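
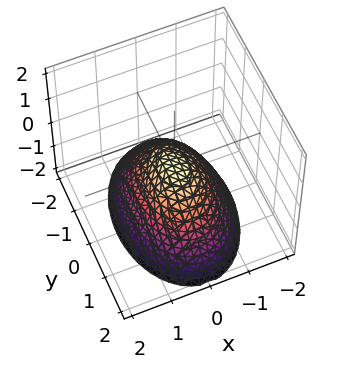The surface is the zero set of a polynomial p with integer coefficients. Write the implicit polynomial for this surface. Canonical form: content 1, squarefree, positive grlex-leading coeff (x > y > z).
2*x^2 + y^2 + 2*z

deg p = 2.
Symmetries: it's symmetric under y → −y, forcing even powers of y; it's symmetric under x → −x, forcing even powers of x.
Checking where it meets the axes: one z-axis crossing is at z = 0; it meets the x-axis at x = 0 (among the integer gridlines); one y-axis crossing is at y = 0.
Assembling these constraints gives the stated polynomial.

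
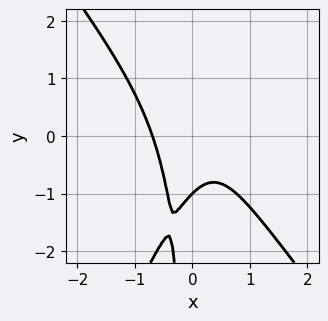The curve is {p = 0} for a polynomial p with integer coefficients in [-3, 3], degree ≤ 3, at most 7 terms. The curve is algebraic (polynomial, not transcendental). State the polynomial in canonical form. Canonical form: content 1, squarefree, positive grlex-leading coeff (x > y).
1. Degree: a generic line meets the curve in up to 3 points, so deg p = 3.
2. From the visible intercepts: it meets the y-axis at y = -1 (among the integer gridlines).
3. Solving for integer coefficients yields p as stated.

3*x^3 + x^2*y - x*y^2 + y + 1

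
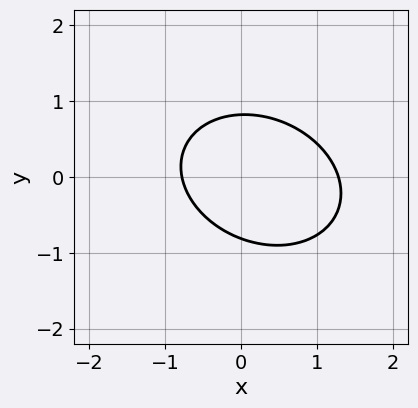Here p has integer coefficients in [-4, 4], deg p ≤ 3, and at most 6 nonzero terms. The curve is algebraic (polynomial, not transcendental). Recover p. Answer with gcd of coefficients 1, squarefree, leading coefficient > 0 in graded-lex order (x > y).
The degree is 2 — the shape is more complex than any degree-1 curve.
Putting this together gives p.

2*x^2 + x*y + 3*y^2 - x - 2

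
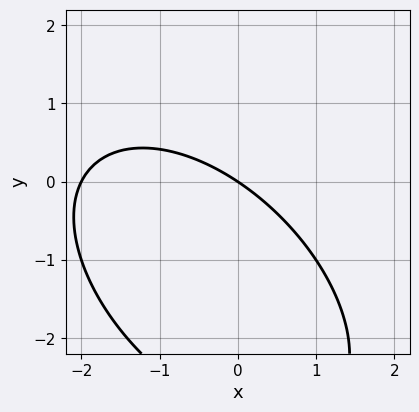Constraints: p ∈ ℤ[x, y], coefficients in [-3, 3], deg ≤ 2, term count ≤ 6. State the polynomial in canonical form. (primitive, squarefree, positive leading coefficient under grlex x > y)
x^2 + x*y + y^2 + 2*x + 3*y

(a) deg p = 2. A generic line meets the curve in up to 2 points.
(b) From the axis intercepts and sections: it crosses the y-axis at the gridline y = 0; among the integer gridlines, it crosses the x-axis at x ∈ {-2, 0}.
(c) These observations pin down the coefficients.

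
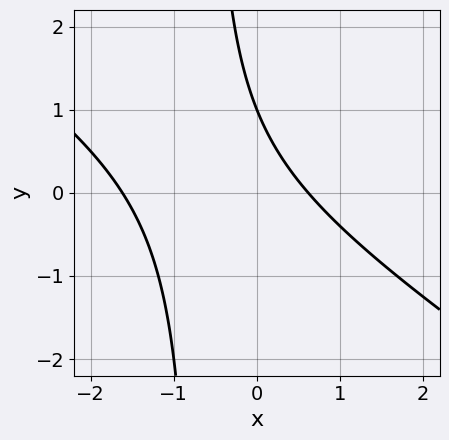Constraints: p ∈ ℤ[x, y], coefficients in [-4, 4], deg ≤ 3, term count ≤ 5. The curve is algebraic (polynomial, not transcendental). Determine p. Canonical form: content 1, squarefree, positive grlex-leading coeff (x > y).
2*x^2 + 3*x*y + 2*x + 2*y - 2

1. deg p = 2. No degree-1 curve has this shape.
2. From the axis intercepts and sections: it meets the y-axis at y = 1 (among the integer gridlines).
3. Fitting integer coefficients to these (and the overall shape) gives p.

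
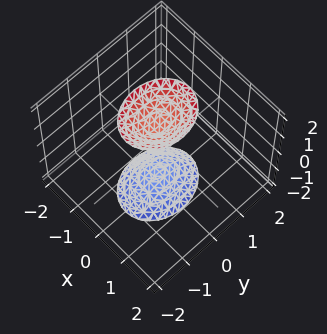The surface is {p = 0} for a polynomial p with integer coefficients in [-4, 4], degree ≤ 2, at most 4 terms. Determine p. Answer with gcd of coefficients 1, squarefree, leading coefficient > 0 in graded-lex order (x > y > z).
1. I count 2 distinct pieces. Treating them together as one polynomial.
2. The degree is 2 — two separate bowl-shaped sheets opening away from each other; a quadric.
3. Symmetries: it's symmetric under y → −y, forcing even powers of y; the z ↦ −z reflection is a symmetry, so z appears only in even powers; mirror symmetry x ↦ −x ⇒ only even powers of x.
4. Reading off the gridlines: no y-intercept at any integer in the box; no x-intercept at any integer in the box.
5. Fitting integer coefficients to these (and the overall shape) gives p.

3*x^2 + 2*y^2 - z^2 + 2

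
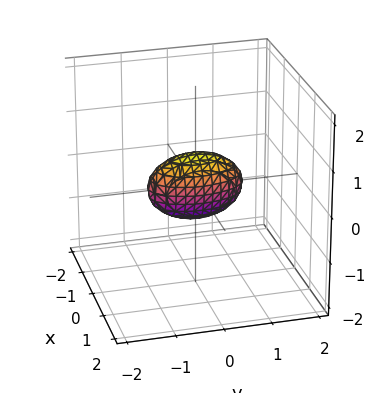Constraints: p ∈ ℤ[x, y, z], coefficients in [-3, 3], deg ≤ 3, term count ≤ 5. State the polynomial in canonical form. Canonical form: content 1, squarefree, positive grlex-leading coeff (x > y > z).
3*x^2 + y^2 + 2*z^2 - 1

(a) The degree is 2 — bounded and convex; a quadric.
(b) Symmetries: the y ↦ −y reflection is a symmetry, so y appears only in even powers; it's symmetric under z → −z, forcing even powers of z; mirror symmetry x ↦ −x ⇒ only even powers of x.
(c) Observable constraints: the y-axis gridline crossings are at y ∈ {-1, 1}.
(d) Fitting integer coefficients to these (and the overall shape) gives p.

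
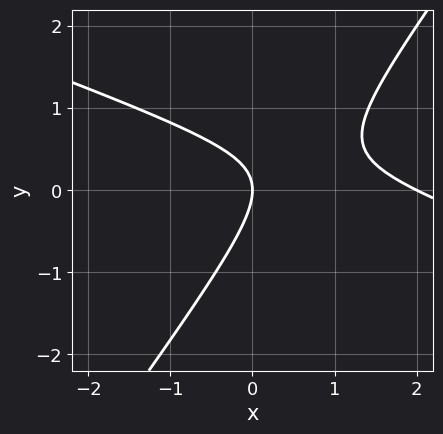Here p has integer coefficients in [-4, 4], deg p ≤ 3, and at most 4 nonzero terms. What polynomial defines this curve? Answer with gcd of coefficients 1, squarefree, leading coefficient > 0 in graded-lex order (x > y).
x^2 + 2*x*y - 2*y^2 - 2*x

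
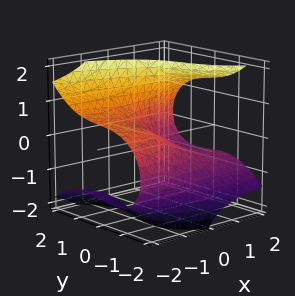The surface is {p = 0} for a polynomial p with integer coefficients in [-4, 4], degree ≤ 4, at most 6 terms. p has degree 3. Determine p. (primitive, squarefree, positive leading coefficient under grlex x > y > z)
(a) deg p = 3. No degree-2 surface has this shape.
(b) Against the integer gridlines: it meets the y-axis at y = 0 (among the integer gridlines); it meets the x-axis at x = 0 (among the integer gridlines).
(c) Solving for integer coefficients yields p as stated.

2*x*z^2 + y^3 + y*z - 2*x - 3*z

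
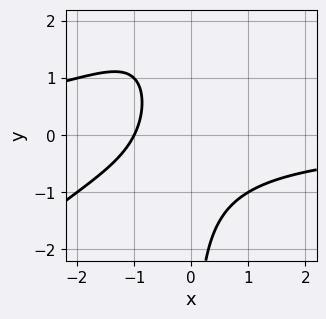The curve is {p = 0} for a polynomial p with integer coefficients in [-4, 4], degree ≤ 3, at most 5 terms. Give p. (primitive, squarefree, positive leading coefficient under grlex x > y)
First, deg p = 3. A generic line meets the curve in up to 3 points.
Then, against the integer gridlines: it meets the x-axis at x = -1 (among the integer gridlines); it misses every integer gridline on the y-axis.
Finally, together with the visible shape, these determine p as stated.

x^2*y - x*y^2 + 2*x*y + 2*x + 2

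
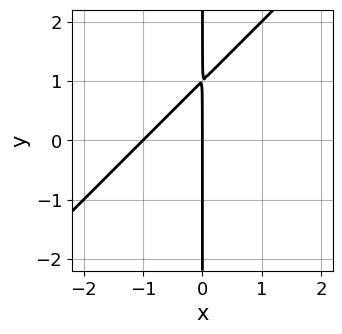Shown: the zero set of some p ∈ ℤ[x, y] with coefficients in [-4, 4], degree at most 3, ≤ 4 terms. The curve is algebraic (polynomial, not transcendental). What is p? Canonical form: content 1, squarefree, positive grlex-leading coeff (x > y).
First, degree: no degree-1 curve has this shape, so deg p = 2.
Next, observable constraints: the x-axis gridline crossings are at x ∈ {-1, 0}; the visible y-axis segment lies entirely on the curve.
Finally, solving for integer coefficients yields p as stated.

x^2 - x*y + x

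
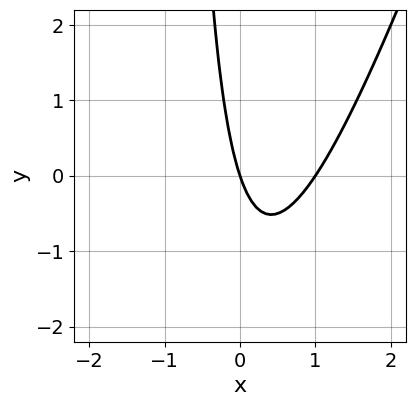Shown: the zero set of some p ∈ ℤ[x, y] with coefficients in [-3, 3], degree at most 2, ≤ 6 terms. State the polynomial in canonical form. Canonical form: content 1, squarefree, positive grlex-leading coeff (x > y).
First, deg p = 2. No degree-1 curve has this shape.
Then, reading off the gridlines: it crosses the y-axis at the gridline y = 0; the x-axis gridline crossings are at x ∈ {0, 1}.
Finally, assembling these constraints gives the stated polynomial.

3*x^2 - x*y - 3*x - y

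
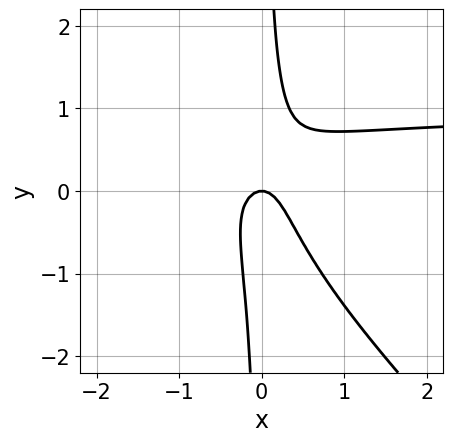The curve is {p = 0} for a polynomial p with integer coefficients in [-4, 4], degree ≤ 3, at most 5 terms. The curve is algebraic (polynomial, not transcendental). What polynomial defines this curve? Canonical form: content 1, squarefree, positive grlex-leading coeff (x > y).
3*x^2*y + 3*x*y^2 - 3*x^2 - y

First, degree: the shape is more complex than any degree-2 curve, so deg p = 3.
Then, against the integer gridlines: it meets the x-axis at x = 0 (among the integer gridlines); it meets the y-axis at y = 0 (among the integer gridlines).
Finally, solving for integer coefficients yields p as stated.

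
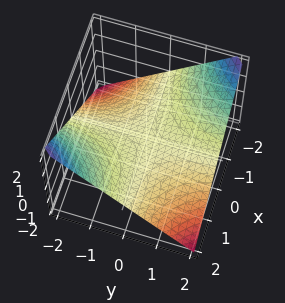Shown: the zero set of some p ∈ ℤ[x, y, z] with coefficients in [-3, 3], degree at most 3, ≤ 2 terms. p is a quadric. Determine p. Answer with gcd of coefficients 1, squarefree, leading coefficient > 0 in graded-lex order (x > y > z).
First, the degree is 2 — a saddle surface; a quadric.
Then, observable constraints: every point of the y-axis in the box is on the surface; every point of the x-axis in the box is on the surface; it crosses the z-axis at the gridline z = 0.
Finally, solving for integer coefficients yields p as stated.

x*y + 2*z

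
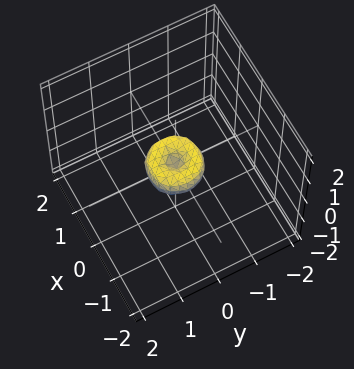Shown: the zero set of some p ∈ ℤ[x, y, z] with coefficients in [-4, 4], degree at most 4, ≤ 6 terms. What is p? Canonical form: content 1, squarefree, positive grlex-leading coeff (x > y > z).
2*x^4 + 4*x^2*y^2 + 2*y^4 - x^2 - y^2 + z^2

1. The degree is 4 — a generic line meets the surface in up to 4 points.
2. Symmetries: rotational symmetry about the z-axis ⇒ p depends on x, y only through x² + y².
3. Observable constraints: a circular section at z = 0 has radius between 0 and 1; it crosses the z-axis at the gridline z = 0; it meets the y-axis at y = 0 (among the integer gridlines).
4. Putting this together gives p.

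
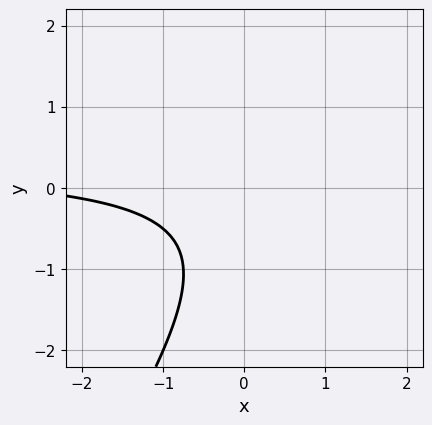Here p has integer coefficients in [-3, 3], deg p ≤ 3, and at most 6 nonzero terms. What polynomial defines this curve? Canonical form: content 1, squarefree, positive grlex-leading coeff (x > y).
1. deg p = 2.
2. From the axis intercepts and sections: no x-intercept at any integer in the box; it misses every integer gridline on the y-axis.
3. Together with the visible shape, these determine p as stated.

3*x*y - 2*y^2 - x - 2*y - 3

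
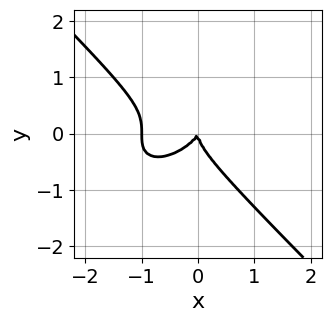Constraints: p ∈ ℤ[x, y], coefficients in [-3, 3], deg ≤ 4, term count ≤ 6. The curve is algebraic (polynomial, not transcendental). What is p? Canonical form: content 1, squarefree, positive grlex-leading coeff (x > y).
Degree: the shape is more complex than any degree-2 curve, so deg p = 3.
From the visible intercepts: it crosses the y-axis at the gridline y = 0; the x-axis gridline crossings are at x ∈ {-1, 0}.
Putting this together gives p.

2*x^3 - x^2*y + 3*y^3 + 2*x^2 - x*y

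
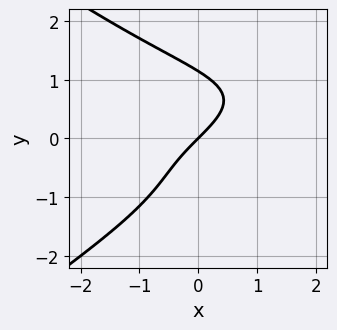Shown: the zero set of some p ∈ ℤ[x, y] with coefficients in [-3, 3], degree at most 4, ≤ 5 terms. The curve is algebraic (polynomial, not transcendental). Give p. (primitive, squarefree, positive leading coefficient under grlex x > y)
x^2*y^2 - 2*y^4 - 2*x*y^2 - 3*x + 3*y

First, the degree is 4 — a generic line meets the curve in up to 4 points.
Then, checking where it meets the axes: it crosses the y-axis at the gridline y = 0; it crosses the x-axis at the gridline x = 0.
Finally, these observations pin down the coefficients.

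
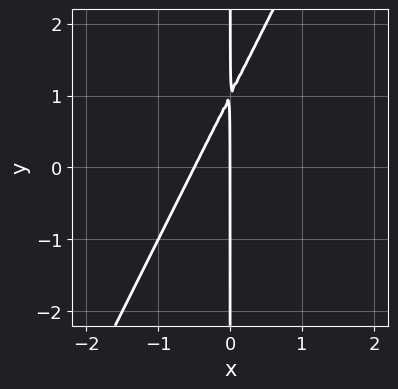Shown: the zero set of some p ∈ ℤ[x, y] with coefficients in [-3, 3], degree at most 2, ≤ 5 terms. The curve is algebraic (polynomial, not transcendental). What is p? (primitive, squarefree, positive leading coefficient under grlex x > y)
2*x^2 - x*y + x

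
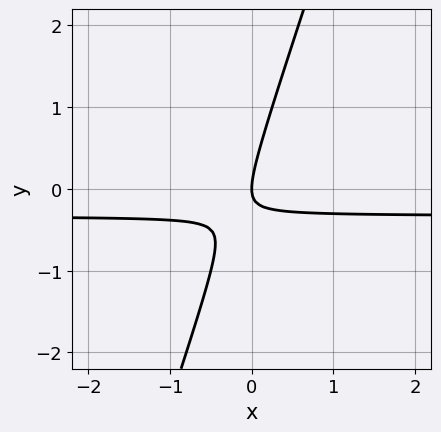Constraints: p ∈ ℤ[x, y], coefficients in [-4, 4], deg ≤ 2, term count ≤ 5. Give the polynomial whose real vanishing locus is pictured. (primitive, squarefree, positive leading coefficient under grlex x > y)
3*x*y - y^2 + x

First, deg p = 2. A generic line meets the curve in up to 2 points.
Next, observable constraints: it crosses the y-axis at the gridline y = 0; it crosses the x-axis at the gridline x = 0.
Finally, the integer polynomial consistent with all of this is the stated p.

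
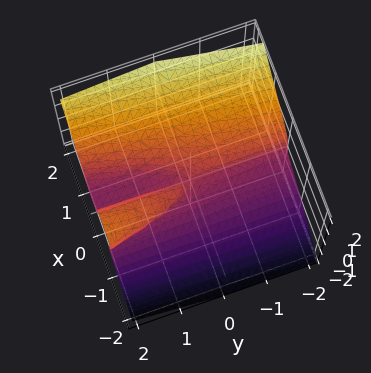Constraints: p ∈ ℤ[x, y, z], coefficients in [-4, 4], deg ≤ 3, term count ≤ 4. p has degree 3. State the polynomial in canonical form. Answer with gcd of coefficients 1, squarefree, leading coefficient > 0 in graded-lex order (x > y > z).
(a) deg p = 3. No degree-2 surface has this shape.
(b) Against the integer gridlines: the visible y-axis segment lies entirely on the surface; it crosses the z-axis at the gridline z = 0; one x-axis crossing is at x = 0.
(c) These observations pin down the coefficients.

3*x^3 - x*y*z - 3*z^3 - x*y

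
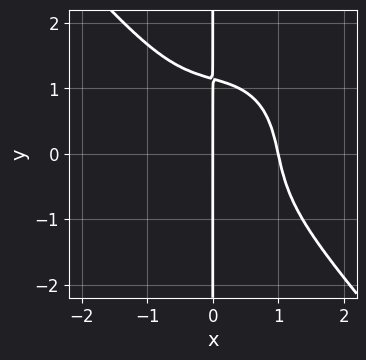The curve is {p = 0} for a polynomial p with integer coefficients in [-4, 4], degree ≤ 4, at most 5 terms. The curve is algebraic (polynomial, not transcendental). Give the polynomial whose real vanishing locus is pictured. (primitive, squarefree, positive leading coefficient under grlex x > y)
1. The degree is 4 — a generic line meets the curve in up to 4 points.
2. From the visible intercepts: the visible y-axis segment lies entirely on the curve; among the integer gridlines, it crosses the x-axis at x ∈ {0, 1}.
3. Matching integer coefficients to the picture gives p.

3*x^4 + 2*x*y^3 + 2*x^2*y - 3*x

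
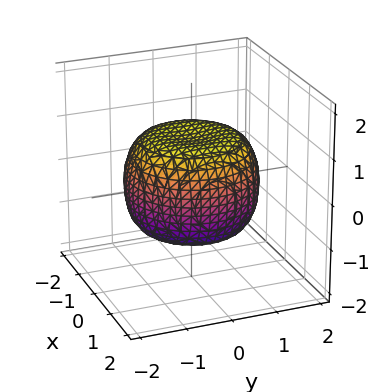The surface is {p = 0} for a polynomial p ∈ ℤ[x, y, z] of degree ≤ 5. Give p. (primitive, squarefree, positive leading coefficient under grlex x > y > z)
(a) The degree is 4 — no degree-3 surface has this shape.
(b) Symmetries: rotational symmetry about the z-axis ⇒ p depends on x, y only through x² + y².
(c) Observable constraints: a circular section at z = 0 has radius between 1 and 2; the z-axis gridline crossings are at z ∈ {-1, 1}.
(d) These observations pin down the coefficients.

x^4 + 2*x^2*y^2 + y^4 - x^2 - y^2 + 2*z^2 - 2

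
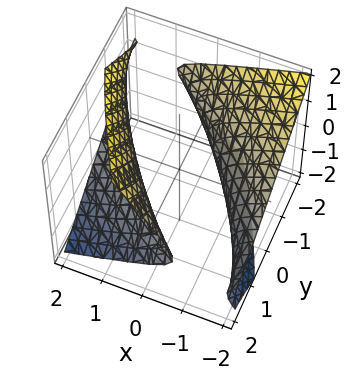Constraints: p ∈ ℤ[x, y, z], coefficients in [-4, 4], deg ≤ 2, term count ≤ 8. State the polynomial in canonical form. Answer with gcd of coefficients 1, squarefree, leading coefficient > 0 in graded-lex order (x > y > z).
x^2 + 2*x*y + 2*x*z + y^2 - 2*z^2 - 2

1. There are 2 components.
2. deg p = 2.
3. Observable constraints: the surface avoids every integer z-axis point in the box.
4. Together with the visible shape, these determine p as stated.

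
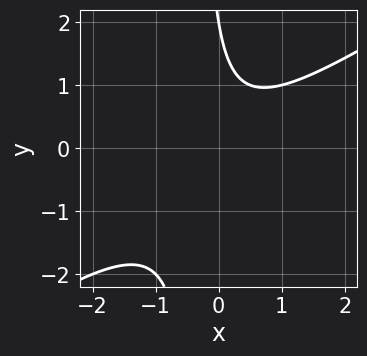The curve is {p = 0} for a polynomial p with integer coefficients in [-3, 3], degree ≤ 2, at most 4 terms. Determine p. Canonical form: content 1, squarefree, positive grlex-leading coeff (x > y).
2*x^2 - 3*x*y - y + 2

Degree: a generic line meets the curve in up to 2 points, so deg p = 2.
Observable constraints: it meets the y-axis at y = 2 (among the integer gridlines); it misses every integer gridline on the x-axis.
Matching integer coefficients to the picture gives p.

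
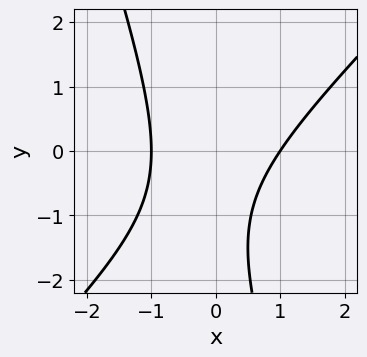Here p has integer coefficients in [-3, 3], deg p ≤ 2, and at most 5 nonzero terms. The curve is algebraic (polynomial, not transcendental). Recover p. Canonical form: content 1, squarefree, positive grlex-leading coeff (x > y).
3*x^2 - 2*x*y - y^2 - 2*y - 3

First, degree: no degree-1 curve has this shape, so deg p = 2.
Next, observable constraints: it misses every integer gridline on the y-axis; among the integer gridlines, it crosses the x-axis at x ∈ {-1, 1}.
Finally, fitting integer coefficients to these (and the overall shape) gives p.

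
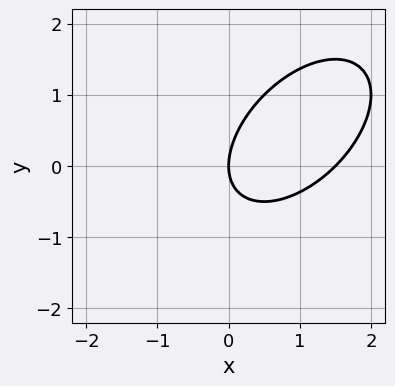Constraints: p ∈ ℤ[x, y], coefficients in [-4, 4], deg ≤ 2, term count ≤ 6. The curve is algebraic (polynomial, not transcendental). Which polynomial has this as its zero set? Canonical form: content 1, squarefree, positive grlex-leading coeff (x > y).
2*x^2 - 2*x*y + 2*y^2 - 3*x

1. The degree is 2 — the shape is more complex than any degree-1 curve.
2. Against the integer gridlines: it meets the y-axis at y = 0 (among the integer gridlines); one x-axis crossing is at x = 0.
3. Putting this together gives p.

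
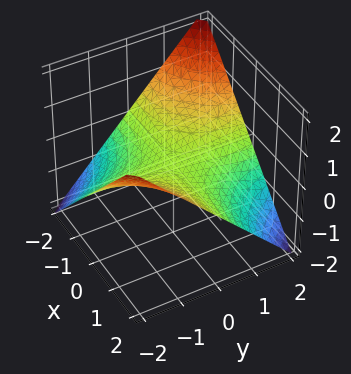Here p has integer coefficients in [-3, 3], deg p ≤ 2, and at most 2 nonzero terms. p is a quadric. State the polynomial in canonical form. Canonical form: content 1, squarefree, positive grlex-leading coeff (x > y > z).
x*y + 2*z

The degree is 2 — a hyperbolic paraboloid; a quadric.
Reading off the gridlines: every point of the x-axis in the box is on the surface; the visible y-axis segment lies entirely on the surface; it meets the z-axis at z = 0 (among the integer gridlines).
Matching integer coefficients to the picture gives p.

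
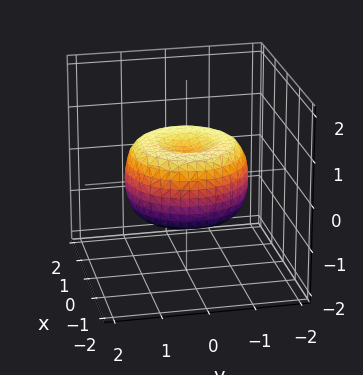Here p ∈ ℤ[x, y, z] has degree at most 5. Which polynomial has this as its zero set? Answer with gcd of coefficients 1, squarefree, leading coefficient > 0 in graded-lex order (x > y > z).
1. The degree is 4 — the shape is more complex than any degree-3 surface.
2. By symmetry, the surface is invariant under rotation about z: p = q(x² + y², z).
3. From the axis intercepts and sections: a circular section at z = 0 has radius between 1 and 2.
4. The integer polynomial consistent with all of this is the stated p.

2*x^4 + 4*x^2*y^2 + 2*y^4 - 3*x^2 - 3*y^2 + 3*z^2 - 1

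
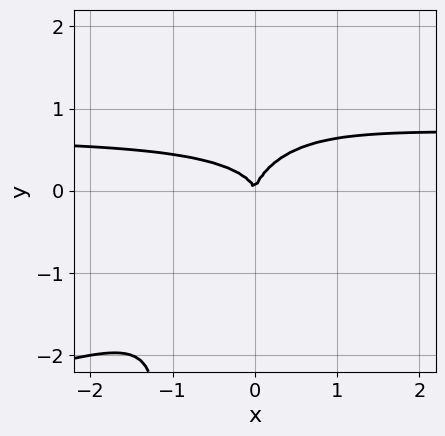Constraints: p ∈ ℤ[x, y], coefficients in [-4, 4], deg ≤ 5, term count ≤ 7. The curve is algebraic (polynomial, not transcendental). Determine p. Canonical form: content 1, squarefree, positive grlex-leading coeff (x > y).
deg p = 4. No degree-3 curve has this shape.
From the visible intercepts: one y-axis crossing is at y = 0; it crosses the x-axis at the gridline x = 0.
Together with the visible shape, these determine p as stated.

2*x*y^3 + 3*x^2*y - 3*x*y^2 + 3*y^3 - 2*x^2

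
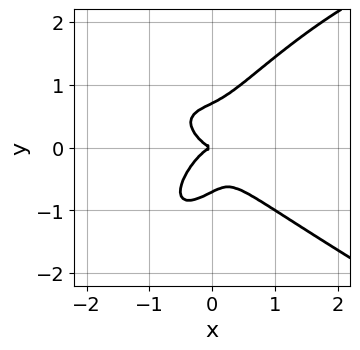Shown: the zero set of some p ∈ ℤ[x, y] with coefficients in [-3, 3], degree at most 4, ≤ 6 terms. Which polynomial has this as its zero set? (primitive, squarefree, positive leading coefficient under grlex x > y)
x^3*y - 2*x*y^3 + 2*y^4 - 2*x^3 - y^2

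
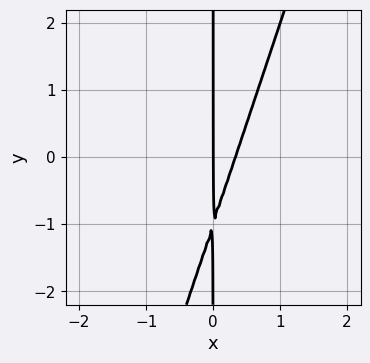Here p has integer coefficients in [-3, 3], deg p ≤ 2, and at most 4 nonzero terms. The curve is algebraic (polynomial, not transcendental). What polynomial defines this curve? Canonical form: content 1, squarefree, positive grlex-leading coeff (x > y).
1. The degree is 2 — the shape is more complex than any degree-1 curve.
2. Reading off the gridlines: it crosses the x-axis at the gridline x = 0; the visible y-axis segment lies entirely on the curve.
3. Solving for integer coefficients yields p as stated.

3*x^2 - x*y - x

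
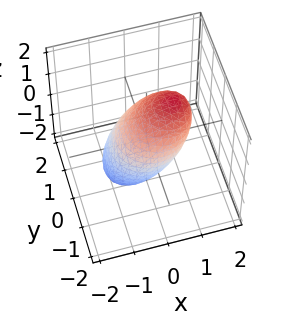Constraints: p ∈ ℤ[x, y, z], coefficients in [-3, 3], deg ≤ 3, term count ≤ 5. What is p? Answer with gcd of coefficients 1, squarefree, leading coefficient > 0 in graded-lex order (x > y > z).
(a) Degree: the shape is more complex than any degree-1 surface, so deg p = 2.
(b) From the visible intercepts: the y-axis gridline crossings are at y ∈ {-1, 1}; the x-axis gridline crossings are at x ∈ {-1, 1}.
(c) Together with the visible shape, these determine p as stated.

3*x^2 - 3*x*z + 3*y^2 + 2*z^2 - 3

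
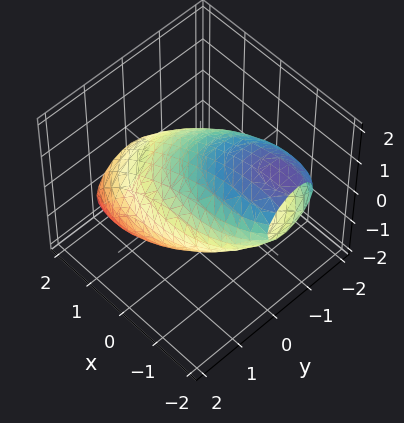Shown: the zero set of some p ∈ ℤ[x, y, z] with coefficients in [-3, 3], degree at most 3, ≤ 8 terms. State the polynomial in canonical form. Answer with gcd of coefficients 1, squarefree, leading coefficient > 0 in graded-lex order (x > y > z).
deg p = 2. No degree-1 surface has this shape.
Solving for integer coefficients yields p as stated.

x^2 + 2*x*z + 2*y^2 + y*z + 2*z^2 - 3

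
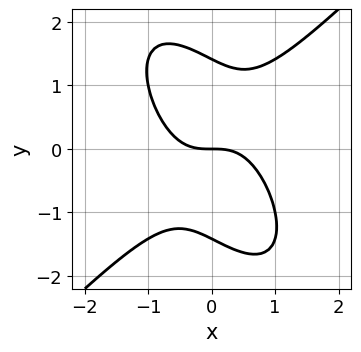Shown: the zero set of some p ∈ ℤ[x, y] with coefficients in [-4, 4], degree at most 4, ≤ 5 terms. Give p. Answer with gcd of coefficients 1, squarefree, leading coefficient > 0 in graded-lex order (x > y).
1. Degree: no degree-2 curve has this shape, so deg p = 3.
2. Checking where it meets the axes: it crosses the x-axis at the gridline x = 0; it meets the y-axis at y = 0 (among the integer gridlines).
3. These observations pin down the coefficients.

2*x^3 - x*y^2 - y^3 + 2*y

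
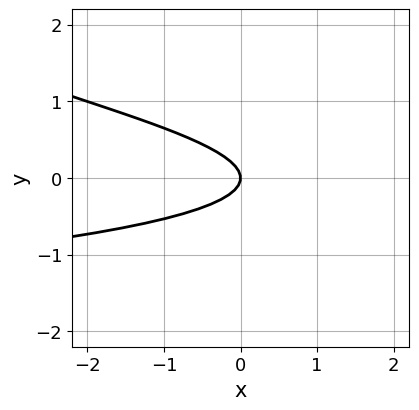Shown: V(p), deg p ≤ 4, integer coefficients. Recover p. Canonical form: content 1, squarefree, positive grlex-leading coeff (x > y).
y^3 - 3*y^2 - x

The degree is 3 — the shape is more complex than any degree-2 curve.
Checking where it meets the axes: one x-axis crossing is at x = 0; it crosses the y-axis at the gridline y = 0.
Solving for integer coefficients yields p as stated.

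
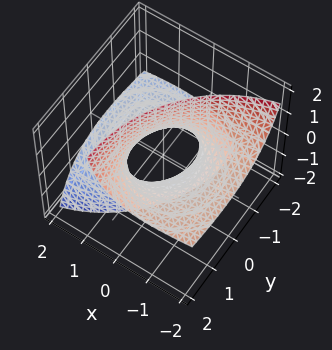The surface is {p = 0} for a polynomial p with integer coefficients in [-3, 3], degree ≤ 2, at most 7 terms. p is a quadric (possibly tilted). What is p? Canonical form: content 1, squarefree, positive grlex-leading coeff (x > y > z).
x^2 + 3*x*z + y^2 - 2*y*z - 1

First, deg p = 2. A generic line meets the surface in up to 2 points.
Then, checking where it meets the axes: among the integer gridlines, it crosses the y-axis at y ∈ {-1, 1}; among the integer gridlines, it crosses the x-axis at x ∈ {-1, 1}.
Finally, solving for integer coefficients yields p as stated.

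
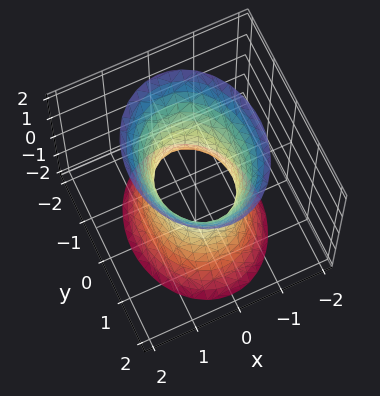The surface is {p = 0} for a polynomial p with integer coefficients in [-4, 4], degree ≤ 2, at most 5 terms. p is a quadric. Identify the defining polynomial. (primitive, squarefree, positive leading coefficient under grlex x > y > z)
3*x^2 + 2*y^2 - z^2 - 2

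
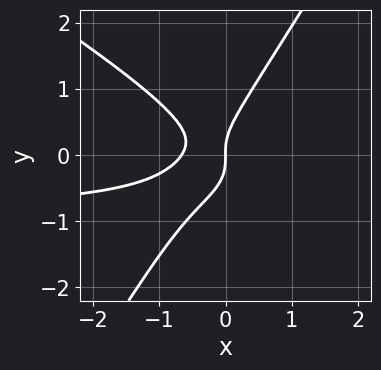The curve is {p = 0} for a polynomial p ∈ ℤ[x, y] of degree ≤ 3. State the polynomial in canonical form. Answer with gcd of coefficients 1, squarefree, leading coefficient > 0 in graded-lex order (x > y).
deg p = 3. No degree-2 curve has this shape.
Against the integer gridlines: it crosses the y-axis at the gridline y = 0; one x-axis crossing is at x = 0.
Putting this together gives p.

3*x^2*y + 3*x*y^2 - 3*y^3 + 3*x^2 + 2*x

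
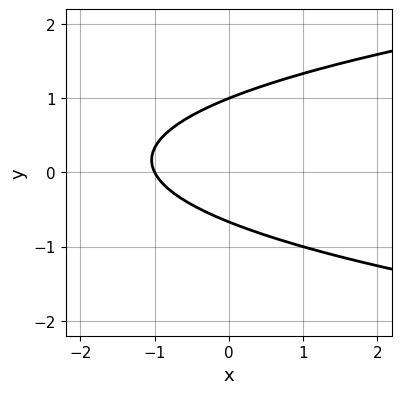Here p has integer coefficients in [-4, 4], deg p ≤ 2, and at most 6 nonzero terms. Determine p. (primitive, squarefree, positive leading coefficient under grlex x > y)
(a) deg p = 2. No degree-1 curve has this shape.
(b) From the axis intercepts and sections: it crosses the x-axis at the gridline x = -1; it crosses the y-axis at the gridline y = 1.
(c) Solving for integer coefficients yields p as stated.

3*y^2 - 2*x - y - 2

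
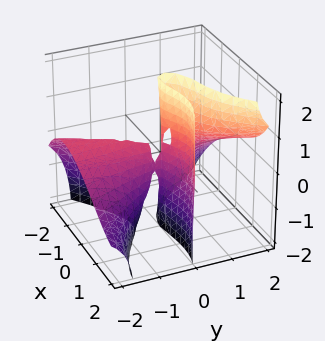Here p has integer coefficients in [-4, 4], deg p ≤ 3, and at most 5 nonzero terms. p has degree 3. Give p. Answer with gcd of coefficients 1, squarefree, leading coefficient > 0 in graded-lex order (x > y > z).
x^3 - 3*y^2*z + y*z^2 - 2*x^2 + 3*x*y

1. The degree is 3 — no degree-2 surface has this shape.
2. Checking where it meets the axes: the visible z-axis segment lies entirely on the surface; the visible y-axis segment lies entirely on the surface.
3. Together with the visible shape, these determine p as stated. Check: (2, 0, 0) on the x-axis lies on the surface, and p(2, 0, 0) = 0. ✓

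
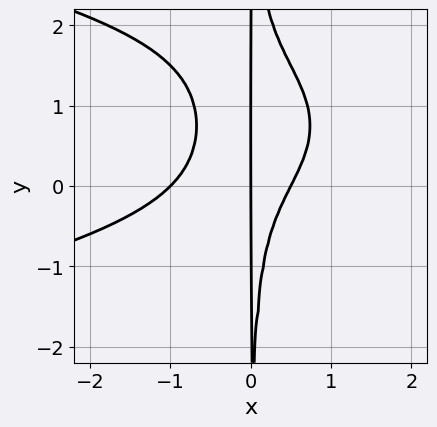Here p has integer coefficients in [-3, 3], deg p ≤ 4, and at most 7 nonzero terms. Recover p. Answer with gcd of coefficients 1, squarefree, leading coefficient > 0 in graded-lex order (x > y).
1. The degree is 4 — no degree-3 curve has this shape.
2. Checking where it meets the axes: the visible y-axis segment lies entirely on the curve; among the integer gridlines, it crosses the x-axis at x ∈ {-1, 0}.
3. Solving for integer coefficients yields p as stated.

2*x^2*y^2 + 2*x^3 - 3*x^2*y + x^2 - x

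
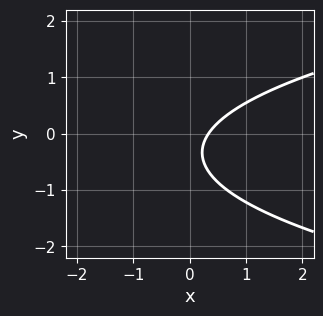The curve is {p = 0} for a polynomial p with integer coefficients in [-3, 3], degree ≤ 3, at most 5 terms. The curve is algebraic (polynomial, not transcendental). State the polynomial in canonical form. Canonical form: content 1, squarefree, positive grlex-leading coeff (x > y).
3*y^2 - 3*x + 2*y + 1

1. deg p = 2. A generic line meets the curve in up to 2 points.
2. Reading off the gridlines: the curve avoids every integer y-axis point in the box.
3. Together with the visible shape, these determine p as stated.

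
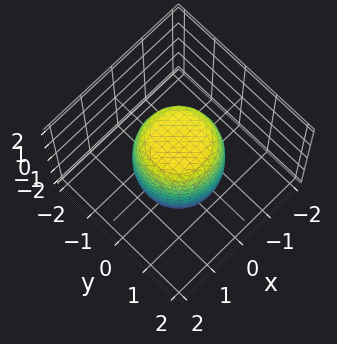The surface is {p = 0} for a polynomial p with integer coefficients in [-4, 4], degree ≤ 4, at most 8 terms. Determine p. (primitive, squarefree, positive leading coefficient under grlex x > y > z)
2*x^4 + 4*x^2*y^2 + 2*y^4 - x^2 - y^2 + z^2 - 2

First, degree: a generic line meets the surface in up to 4 points, so deg p = 4.
Then, symmetries: the surface is invariant under rotation about z: p = q(x² + y², z).
Next, against the integer gridlines: a circular section at z = -1 has radius exactly 1.
Finally, these observations pin down the coefficients.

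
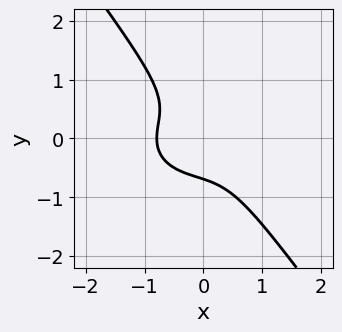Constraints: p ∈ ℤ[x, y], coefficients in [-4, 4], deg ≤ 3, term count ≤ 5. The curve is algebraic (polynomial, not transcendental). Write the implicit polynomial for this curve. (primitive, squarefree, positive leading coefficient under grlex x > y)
(a) The degree is 3 — no degree-2 curve has this shape.
(b) The integer polynomial consistent with all of this is the stated p.

2*x^3 + 3*x*y^2 + 3*y^3 + 1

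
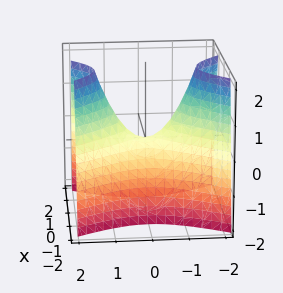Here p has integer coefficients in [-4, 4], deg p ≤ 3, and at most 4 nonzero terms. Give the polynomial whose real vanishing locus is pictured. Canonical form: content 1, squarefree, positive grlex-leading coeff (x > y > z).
1. The degree is 2 — a saddle surface; a quadric.
2. Symmetries: mirror symmetry y ↦ −y ⇒ only even powers of y; it's symmetric under x → −x, forcing even powers of x.
3. From the visible intercepts: it meets the z-axis at z = 0 (among the integer gridlines); it meets the x-axis at x = 0 (among the integer gridlines); one y-axis crossing is at y = 0.
4. Fitting integer coefficients to these (and the overall shape) gives p.

2*x^2 - y^2 + z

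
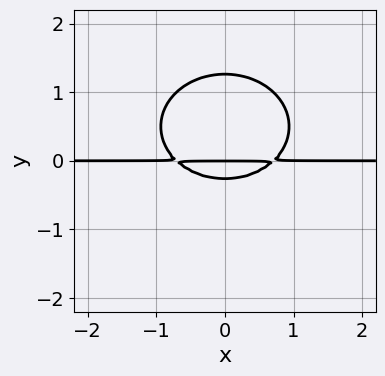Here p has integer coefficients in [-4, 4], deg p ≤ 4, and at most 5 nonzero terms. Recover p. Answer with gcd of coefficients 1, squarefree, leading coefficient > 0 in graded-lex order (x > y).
2*x^2*y + 3*y^3 - 3*y^2 - y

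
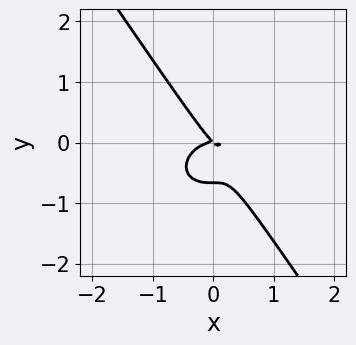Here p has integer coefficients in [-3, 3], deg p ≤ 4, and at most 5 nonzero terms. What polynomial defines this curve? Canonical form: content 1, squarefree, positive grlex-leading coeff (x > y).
(a) The degree is 3 — the shape is more complex than any degree-2 curve.
(b) Against the integer gridlines: one y-axis crossing is at y = 0; it meets the x-axis at x = 0 (among the integer gridlines).
(c) These observations pin down the coefficients.

3*x^3 + 3*x*y^2 + 3*y^3 + 2*x*y + 2*y^2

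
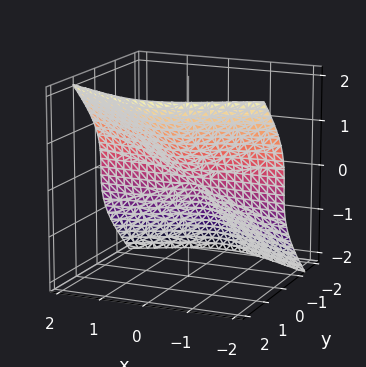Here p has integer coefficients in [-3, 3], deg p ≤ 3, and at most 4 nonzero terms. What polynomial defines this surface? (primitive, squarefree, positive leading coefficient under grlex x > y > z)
1. The degree is 3 — a generic line meets the surface in up to 3 points.
2. Checking where it meets the axes: every point of the x-axis in the box is on the surface; it meets the z-axis at z = 0 (among the integer gridlines); every point of the y-axis in the box is on the surface.
3. Matching integer coefficients to the picture gives p.

2*x^2*y + 3*y*z^2 - 3*z^3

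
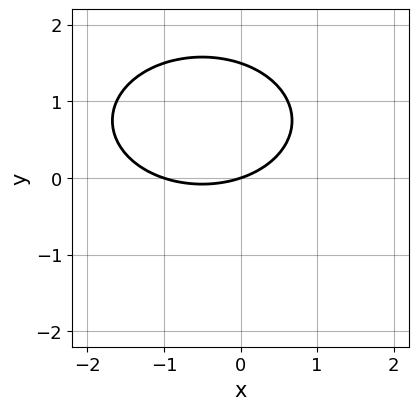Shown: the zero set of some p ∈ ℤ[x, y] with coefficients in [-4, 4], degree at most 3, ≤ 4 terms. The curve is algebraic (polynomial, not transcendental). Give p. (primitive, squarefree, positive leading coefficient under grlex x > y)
x^2 + 2*y^2 + x - 3*y

First, degree: a generic line meets the curve in up to 2 points, so deg p = 2.
Next, against the integer gridlines: it meets the y-axis at y = 0 (among the integer gridlines); among the integer gridlines, it crosses the x-axis at x ∈ {-1, 0}.
Finally, the integer polynomial consistent with all of this is the stated p.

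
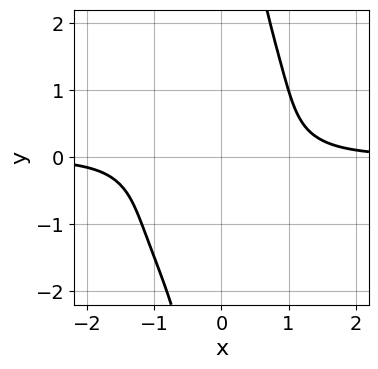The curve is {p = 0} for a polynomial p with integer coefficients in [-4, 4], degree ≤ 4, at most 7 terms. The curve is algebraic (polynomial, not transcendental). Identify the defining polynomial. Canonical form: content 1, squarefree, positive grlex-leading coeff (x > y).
3*x^3*y + 2*x*y^3 + x^2*y - 3*y^2 - 3

(a) deg p = 4. No degree-3 curve has this shape.
(b) Reading off the gridlines: it misses every integer gridline on the y-axis; it misses every integer gridline on the x-axis.
(c) The integer polynomial consistent with all of this is the stated p.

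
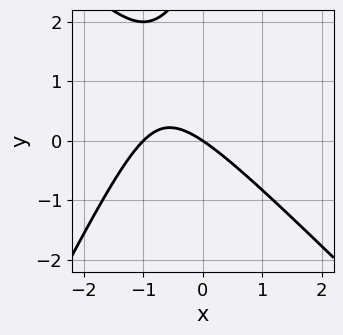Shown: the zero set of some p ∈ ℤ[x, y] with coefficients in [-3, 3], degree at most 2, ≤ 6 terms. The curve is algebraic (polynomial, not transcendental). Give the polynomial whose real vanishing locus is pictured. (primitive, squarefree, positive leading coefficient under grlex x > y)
2*x^2 + x*y - y^2 + 2*x + 3*y

(a) Degree: no degree-1 curve has this shape, so deg p = 2.
(b) Observable constraints: one y-axis crossing is at y = 0; the x-axis gridline crossings are at x ∈ {-1, 0}.
(c) These observations pin down the coefficients.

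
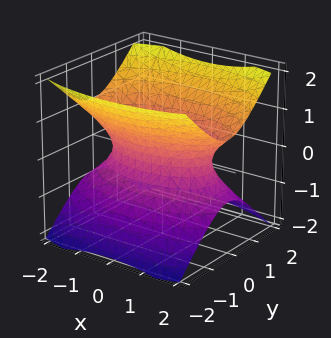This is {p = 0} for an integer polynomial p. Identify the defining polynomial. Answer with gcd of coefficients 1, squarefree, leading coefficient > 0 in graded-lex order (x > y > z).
(a) The degree is 2 — an hourglass — one-sheet hyperboloid; a quadric.
(b) Symmetries: it's symmetric under y → −y, forcing even powers of y; the z ↦ −z reflection is a symmetry, so z appears only in even powers; mirror symmetry x ↦ −x ⇒ only even powers of x.
(c) From the visible intercepts: the surface avoids every integer z-axis point in the box.
(d) Assembling these constraints gives the stated polynomial.

x^2 + 3*y^2 - 3*z^2 - 2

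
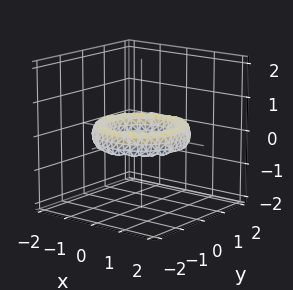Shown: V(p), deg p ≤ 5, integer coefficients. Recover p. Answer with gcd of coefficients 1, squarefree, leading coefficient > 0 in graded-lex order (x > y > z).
x^4 + 2*x^2*y^2 + y^4 - 3*x^2 - 3*y^2 + 2*z^2 + 2

First, deg p = 4.
Next, symmetry: the z-axis is an axis of rotation, so x and y enter only as x² + y².
Then, checking where it meets the axes: the y-axis gridline crossings are at y ∈ {-1, 1}; the x-axis gridline crossings are at x ∈ {-1, 1}; no z-intercept at any integer in the box.
Finally, the integer polynomial consistent with all of this is the stated p.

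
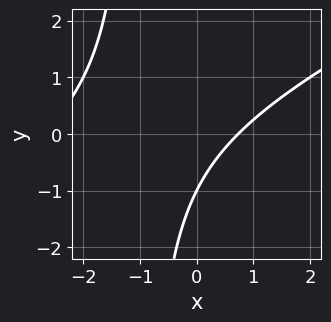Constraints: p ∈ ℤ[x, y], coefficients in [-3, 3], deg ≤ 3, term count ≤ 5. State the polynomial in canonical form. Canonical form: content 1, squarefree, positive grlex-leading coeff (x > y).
First, the degree is 2 — a generic line meets the curve in up to 2 points.
Then, observable constraints: it meets the y-axis at y = -1 (among the integer gridlines).
Finally, together with the visible shape, these determine p as stated.

x^2 - 2*x*y + 2*x - 2*y - 2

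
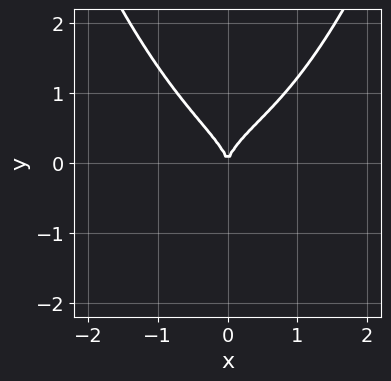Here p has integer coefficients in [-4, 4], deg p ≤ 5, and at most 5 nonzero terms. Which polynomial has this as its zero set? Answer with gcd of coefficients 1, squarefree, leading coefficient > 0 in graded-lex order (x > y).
2*x^4 + x^2*y^2 - x^3 - 3*y^3 + 3*x^2

Degree: no degree-3 curve has this shape, so deg p = 4.
Reading off the gridlines: it crosses the x-axis at the gridline x = 0; it crosses the y-axis at the gridline y = 0.
Matching integer coefficients to the picture gives p.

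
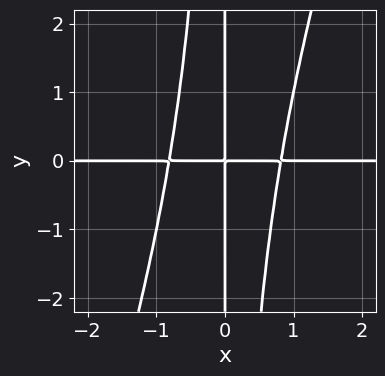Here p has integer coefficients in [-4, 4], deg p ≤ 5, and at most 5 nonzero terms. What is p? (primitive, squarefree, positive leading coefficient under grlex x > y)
First, deg p = 4. A generic line meets the curve in up to 4 points.
Then, reading off the gridlines: every point of the x-axis in the box is on the curve; the visible y-axis segment lies entirely on the curve.
Finally, assembling these constraints gives the stated polynomial.

3*x^3*y - x^2*y^2 - 2*x*y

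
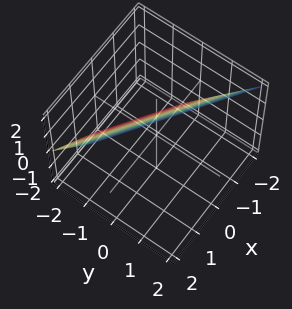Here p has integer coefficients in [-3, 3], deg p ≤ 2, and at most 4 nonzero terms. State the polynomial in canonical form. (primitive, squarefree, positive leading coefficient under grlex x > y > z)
First, deg p = 1. Every cross-section is a straight line — this is a plane.
Next, against the integer gridlines: one z-axis crossing is at z = 1; one x-axis crossing is at x = -1.
Finally, together with the visible shape, these determine p as stated.

2*x + 3*y - 2*z + 2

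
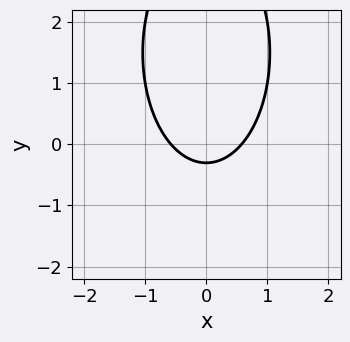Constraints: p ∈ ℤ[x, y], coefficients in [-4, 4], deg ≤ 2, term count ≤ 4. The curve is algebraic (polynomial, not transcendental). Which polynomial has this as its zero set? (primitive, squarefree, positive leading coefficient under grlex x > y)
3*x^2 + y^2 - 3*y - 1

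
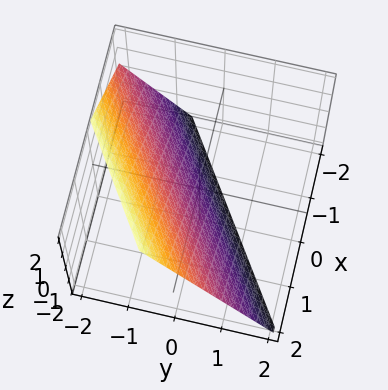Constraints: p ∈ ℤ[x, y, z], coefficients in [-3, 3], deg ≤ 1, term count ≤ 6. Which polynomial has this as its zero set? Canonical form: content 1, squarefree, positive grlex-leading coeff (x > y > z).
2*x - 3*y - 2*z - 2

deg p = 1.
Observable constraints: it crosses the x-axis at the gridline x = 1; one z-axis crossing is at z = -1.
The integer polynomial consistent with all of this is the stated p.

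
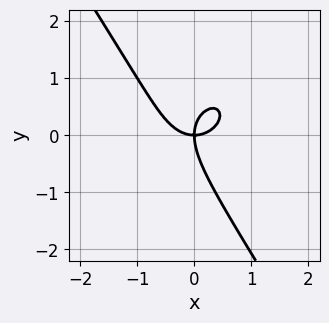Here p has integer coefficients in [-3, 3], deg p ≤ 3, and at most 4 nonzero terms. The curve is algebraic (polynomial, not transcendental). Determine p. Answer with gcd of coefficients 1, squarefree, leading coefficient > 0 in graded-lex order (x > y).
First, deg p = 3. A generic line meets the curve in up to 3 points.
Next, observable constraints: one x-axis crossing is at x = 0; it meets the y-axis at y = 0 (among the integer gridlines).
Finally, these observations pin down the coefficients.

3*x^3 + 2*x*y^2 + 2*y^3 - 3*x*y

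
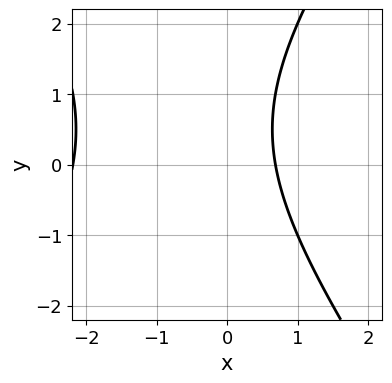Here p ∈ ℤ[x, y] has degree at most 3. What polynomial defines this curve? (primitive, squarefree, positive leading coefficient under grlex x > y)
The degree is 2 — a generic line meets the curve in up to 2 points.
Against the integer gridlines: the curve avoids every integer y-axis point in the box.
Solving for integer coefficients yields p as stated.

2*x^2 - y^2 + 3*x + y - 3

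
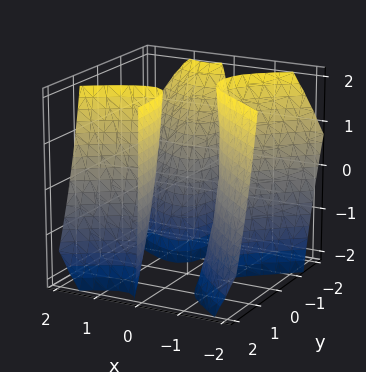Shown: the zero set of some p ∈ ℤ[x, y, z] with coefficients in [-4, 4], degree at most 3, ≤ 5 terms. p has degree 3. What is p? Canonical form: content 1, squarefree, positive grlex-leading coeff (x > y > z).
2*x^3 - 3*x*y^2 - 2*x*y*z - x*y + 1

First, there are 3 components. They look like related sheets of one shape, so recover p as a whole.
Then, the degree is 3 — the shape is more complex than any degree-2 surface.
Then, from the axis intercepts and sections: no y-intercept at any integer in the box; it misses every integer gridline on the z-axis.
Finally, fitting integer coefficients to these (and the overall shape) gives p.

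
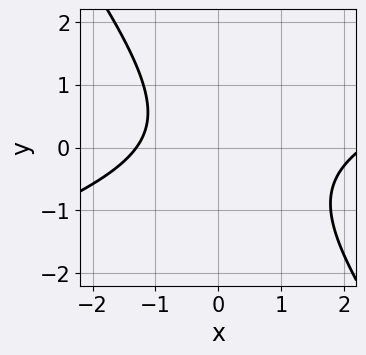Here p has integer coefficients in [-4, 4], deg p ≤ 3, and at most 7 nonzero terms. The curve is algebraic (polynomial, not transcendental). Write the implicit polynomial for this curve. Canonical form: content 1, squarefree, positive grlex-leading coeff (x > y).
x^2 - 2*x*y - 2*y^2 - x - 3

1. deg p = 2.
2. From the visible intercepts: the curve avoids every integer y-axis point in the box.
3. Matching integer coefficients to the picture gives p.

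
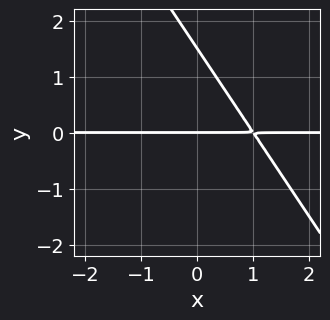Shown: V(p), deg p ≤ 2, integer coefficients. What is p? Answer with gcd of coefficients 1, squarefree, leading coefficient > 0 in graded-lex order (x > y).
3*x*y + 2*y^2 - 3*y

Degree: the shape is more complex than any degree-1 curve, so deg p = 2.
Reading off the gridlines: every point of the x-axis in the box is on the curve; one y-axis crossing is at y = 0.
Putting this together gives p.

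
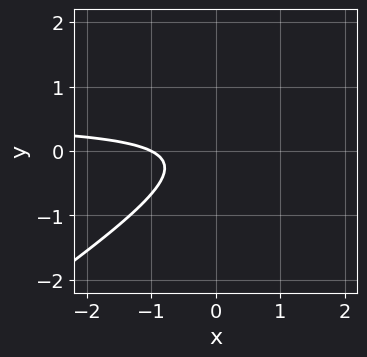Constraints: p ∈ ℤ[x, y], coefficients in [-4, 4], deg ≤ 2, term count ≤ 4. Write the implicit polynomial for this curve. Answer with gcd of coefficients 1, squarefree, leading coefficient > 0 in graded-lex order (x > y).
2*x*y - 3*y^2 - x - 1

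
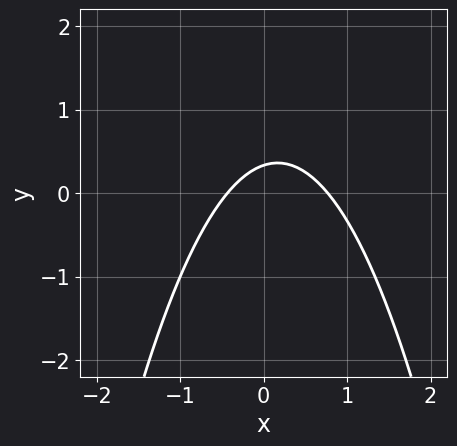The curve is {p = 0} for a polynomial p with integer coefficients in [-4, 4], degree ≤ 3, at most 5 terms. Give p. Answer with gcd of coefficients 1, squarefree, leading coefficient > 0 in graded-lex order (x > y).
3*x^2 - x + 3*y - 1

First, deg p = 2. The shape is more complex than any degree-1 curve.
Finally, matching integer coefficients to the picture gives p.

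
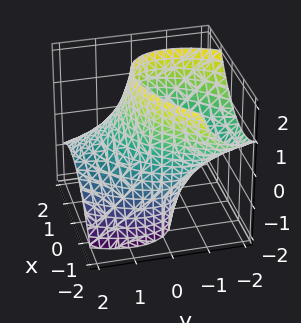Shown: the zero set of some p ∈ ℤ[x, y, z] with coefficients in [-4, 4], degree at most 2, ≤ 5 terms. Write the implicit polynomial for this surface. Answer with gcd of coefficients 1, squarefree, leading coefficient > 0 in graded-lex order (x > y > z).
2*x^2 - 2*x*y + 2*y^2 + 3*y*z - 3

First, the degree is 2 — no degree-1 surface has this shape.
Next, against the integer gridlines: the surface avoids every integer z-axis point in the box.
Finally, solving for integer coefficients yields p as stated.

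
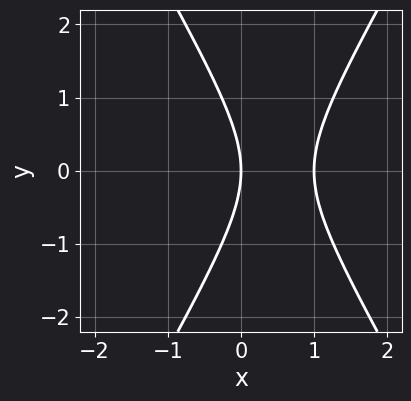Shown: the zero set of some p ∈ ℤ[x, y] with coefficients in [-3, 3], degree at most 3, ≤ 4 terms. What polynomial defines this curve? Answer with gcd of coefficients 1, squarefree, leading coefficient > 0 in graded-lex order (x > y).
3*x^2 - y^2 - 3*x

1. Degree: no degree-1 curve has this shape, so deg p = 2.
2. Symmetries: the y ↦ −y reflection is a symmetry, so y appears only in even powers.
3. From the axis intercepts and sections: it crosses the y-axis at the gridline y = 0; the x-axis gridline crossings are at x ∈ {0, 1}.
4. The integer polynomial consistent with all of this is the stated p.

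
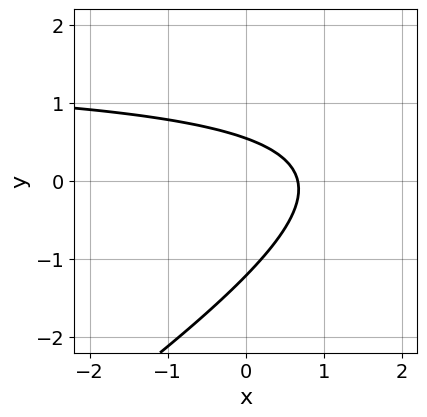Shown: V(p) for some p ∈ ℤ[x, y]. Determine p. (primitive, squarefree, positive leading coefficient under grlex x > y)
2*x*y - 3*y^2 - 3*x - 2*y + 2

First, deg p = 2. No degree-1 curve has this shape.
Finally, matching integer coefficients to the picture gives p.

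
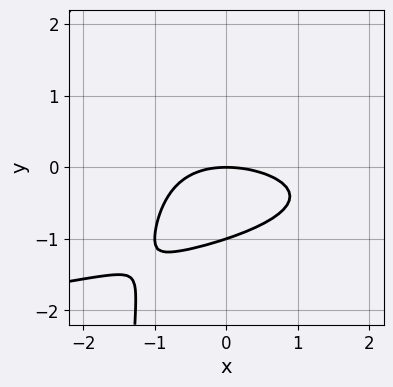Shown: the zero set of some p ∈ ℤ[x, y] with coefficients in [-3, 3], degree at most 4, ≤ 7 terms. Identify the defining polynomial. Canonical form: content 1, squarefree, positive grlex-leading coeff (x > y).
2*x*y^2 + x^2 + x*y + 3*y^2 + 3*y

deg p = 3. The shape is more complex than any degree-2 curve.
Observable constraints: it meets the x-axis at x = 0 (among the integer gridlines); among the integer gridlines, it crosses the y-axis at y ∈ {-1, 0}.
Matching integer coefficients to the picture gives p.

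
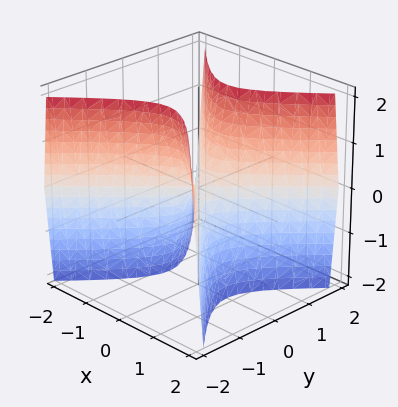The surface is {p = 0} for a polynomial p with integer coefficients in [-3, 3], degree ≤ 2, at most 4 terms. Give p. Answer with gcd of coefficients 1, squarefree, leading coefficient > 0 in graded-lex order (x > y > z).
First, degree: a saddle surface; a quadric, so deg p = 2.
Then, symmetries: it's symmetric under x → −x, forcing even powers of x; it's symmetric under y → −y, forcing even powers of y.
Then, against the integer gridlines: it crosses the y-axis at the gridline y = 0; it crosses the x-axis at the gridline x = 0.
Finally, matching integer coefficients to the picture gives p.

3*x^2 - 3*y^2 + z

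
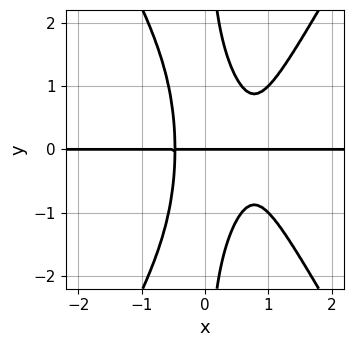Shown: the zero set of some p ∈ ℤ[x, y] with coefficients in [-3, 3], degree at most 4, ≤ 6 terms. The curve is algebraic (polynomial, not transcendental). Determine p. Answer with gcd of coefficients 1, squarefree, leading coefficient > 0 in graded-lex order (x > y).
3*x^3*y - x*y^3 - 3*x^2*y + y

(a) Degree: no degree-3 curve has this shape, so deg p = 4.
(b) Reading off the gridlines: it crosses the y-axis at the gridline y = 0; every point of the x-axis in the box is on the curve.
(c) Fitting integer coefficients to these (and the overall shape) gives p.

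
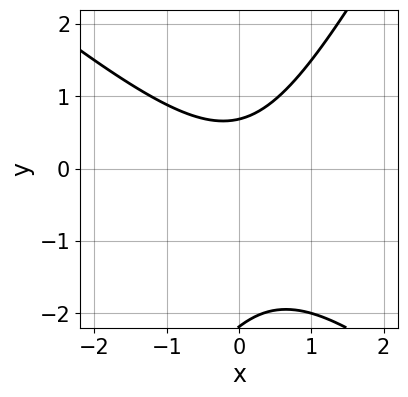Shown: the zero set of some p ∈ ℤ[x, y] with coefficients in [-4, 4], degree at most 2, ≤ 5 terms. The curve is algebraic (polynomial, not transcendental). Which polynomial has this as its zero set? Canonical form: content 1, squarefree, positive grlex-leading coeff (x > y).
3*x^2 + 2*x*y - 2*y^2 - 3*y + 3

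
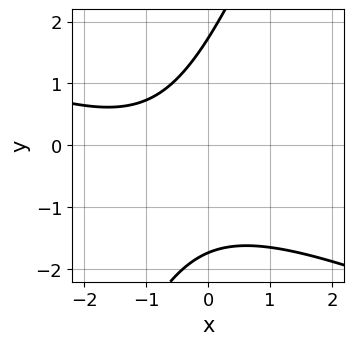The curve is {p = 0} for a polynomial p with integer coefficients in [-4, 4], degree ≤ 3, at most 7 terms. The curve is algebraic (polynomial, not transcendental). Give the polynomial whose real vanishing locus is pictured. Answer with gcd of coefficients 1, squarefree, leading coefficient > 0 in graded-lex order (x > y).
x^2 + 2*x*y - y^2 + 2*x + 3

(a) deg p = 2. A generic line meets the curve in up to 2 points.
(b) From the axis intercepts and sections: it misses every integer gridline on the x-axis.
(c) Matching integer coefficients to the picture gives p.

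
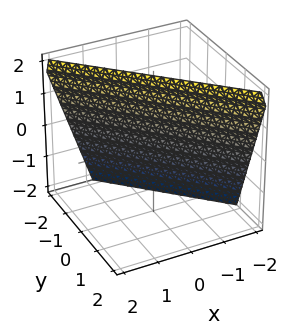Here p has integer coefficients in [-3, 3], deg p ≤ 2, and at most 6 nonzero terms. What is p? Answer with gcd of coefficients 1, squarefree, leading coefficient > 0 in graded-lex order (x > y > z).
3*x + 3*y - z + 2

First, the degree is 1 — every cross-section is a straight line — this is a plane.
Next, observable constraints: it meets the z-axis at z = 2 (among the integer gridlines).
Finally, matching integer coefficients to the picture gives p.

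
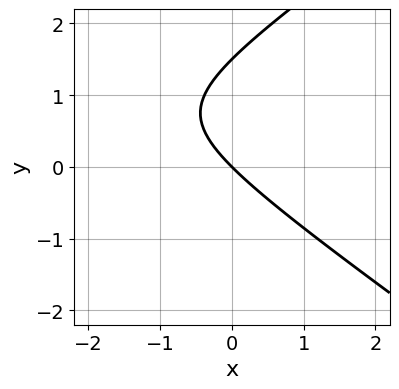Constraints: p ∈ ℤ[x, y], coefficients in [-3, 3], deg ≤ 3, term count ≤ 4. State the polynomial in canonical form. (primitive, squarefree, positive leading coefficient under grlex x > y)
x^2 - 2*y^2 + 3*x + 3*y

(a) The degree is 2 — the shape is more complex than any degree-1 curve.
(b) Observable constraints: it crosses the x-axis at the gridline x = 0; it crosses the y-axis at the gridline y = 0.
(c) The integer polynomial consistent with all of this is the stated p.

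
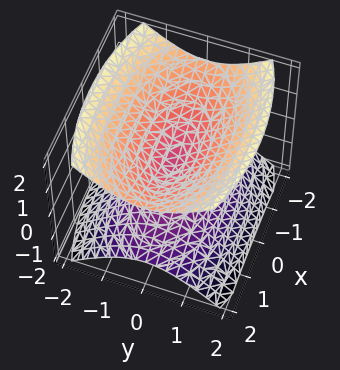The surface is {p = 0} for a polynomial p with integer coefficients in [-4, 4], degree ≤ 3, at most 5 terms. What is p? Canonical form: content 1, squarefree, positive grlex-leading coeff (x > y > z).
x^2 + 3*y^2 - 3*z^2

1. The picture has 2 separate pieces.
2. The degree is 2 — a double cone through the origin; a quadric.
3. Symmetries: the x ↦ −x reflection is a symmetry, so x appears only in even powers; mirror symmetry y ↦ −y ⇒ only even powers of y; it's symmetric under z → −z, forcing even powers of z.
4. From the visible intercepts: one x-axis crossing is at x = 0; it meets the y-axis at y = 0 (among the integer gridlines); one z-axis crossing is at z = 0.
5. Fitting integer coefficients to these (and the overall shape) gives p.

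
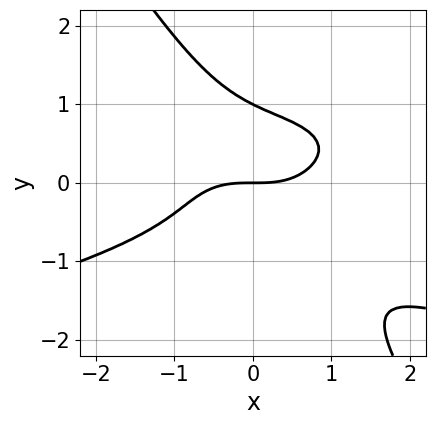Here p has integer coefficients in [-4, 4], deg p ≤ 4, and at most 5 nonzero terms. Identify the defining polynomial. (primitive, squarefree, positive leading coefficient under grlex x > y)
3*x*y^3 + 2*y^4 + x^3 - 2*y

First, deg p = 4. A generic line meets the curve in up to 4 points.
Then, against the integer gridlines: the y-axis gridline crossings are at y ∈ {0, 1}; it crosses the x-axis at the gridline x = 0.
Finally, fitting integer coefficients to these (and the overall shape) gives p.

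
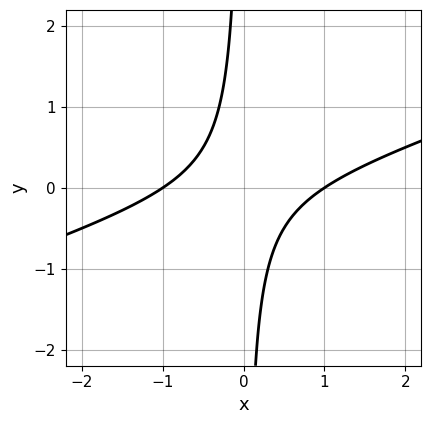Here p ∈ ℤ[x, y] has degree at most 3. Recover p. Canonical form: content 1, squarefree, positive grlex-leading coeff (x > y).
1. Degree: the shape is more complex than any degree-1 curve, so deg p = 2.
2. From the axis intercepts and sections: it misses every integer gridline on the y-axis; the x-axis gridline crossings are at x ∈ {-1, 1}.
3. Fitting integer coefficients to these (and the overall shape) gives p.

x^2 - 3*x*y - 1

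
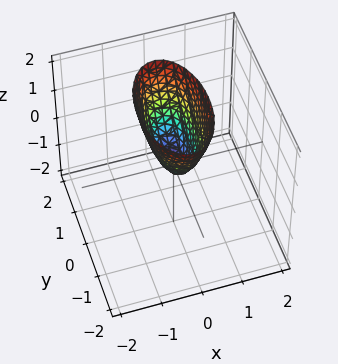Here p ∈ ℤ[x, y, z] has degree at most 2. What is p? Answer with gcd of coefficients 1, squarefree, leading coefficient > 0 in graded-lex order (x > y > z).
The degree is 2 — a single bowl opening along one axis; a quadric.
Symmetries: the y ↦ −y reflection is a symmetry, so y appears only in even powers; mirror symmetry x ↦ −x ⇒ only even powers of x.
Reading off the gridlines: it meets the x-axis at x = 0 (among the integer gridlines); it crosses the z-axis at the gridline z = 0; it meets the y-axis at y = 0 (among the integer gridlines).
These observations pin down the coefficients.

3*x^2 + y^2 - z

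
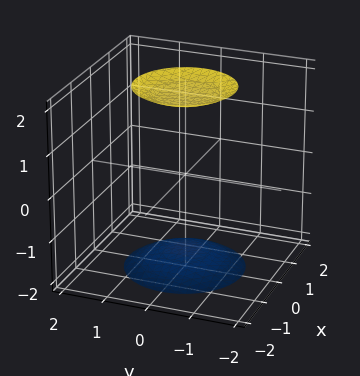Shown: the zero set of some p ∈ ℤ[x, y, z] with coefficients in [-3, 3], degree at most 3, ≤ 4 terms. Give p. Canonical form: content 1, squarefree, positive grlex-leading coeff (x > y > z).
x^2 + y^2 - z^2 + 3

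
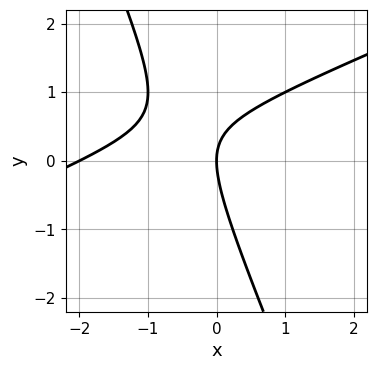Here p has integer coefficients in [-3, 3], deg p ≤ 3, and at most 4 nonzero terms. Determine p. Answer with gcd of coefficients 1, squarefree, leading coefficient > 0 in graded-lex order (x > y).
1. Degree: no degree-1 curve has this shape, so deg p = 2.
2. Reading off the gridlines: it crosses the y-axis at the gridline y = 0; the x-axis gridline crossings are at x ∈ {-2, 0}.
3. These observations pin down the coefficients.

x^2 - 2*x*y - y^2 + 2*x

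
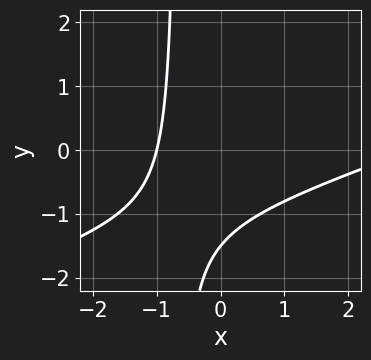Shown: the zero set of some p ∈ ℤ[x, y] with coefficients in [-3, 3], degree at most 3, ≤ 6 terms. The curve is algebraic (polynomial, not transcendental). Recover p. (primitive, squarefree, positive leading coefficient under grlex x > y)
(a) Degree: a generic line meets the curve in up to 2 points, so deg p = 2.
(b) Against the integer gridlines: it crosses the x-axis at the gridline x = -1.
(c) Assembling these constraints gives the stated polynomial.

x^2 - 3*x*y - 2*x - 2*y - 3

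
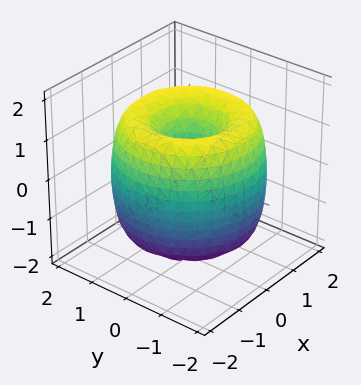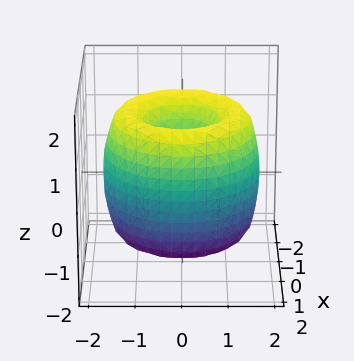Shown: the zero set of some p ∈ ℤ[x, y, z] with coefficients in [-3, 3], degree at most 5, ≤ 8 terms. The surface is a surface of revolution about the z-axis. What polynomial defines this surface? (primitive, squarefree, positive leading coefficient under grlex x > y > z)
x^4 + 2*x^2*y^2 + y^4 - 3*x^2 - 3*y^2 + z^2

1. Degree: a generic line meets the surface in up to 4 points, so deg p = 4.
2. Symmetries: rotational symmetry about the z-axis ⇒ p depends on x, y only through x² + y².
3. Observable constraints: one x-axis crossing is at x = 0; one z-axis crossing is at z = 0.
4. Assembling these constraints gives the stated polynomial.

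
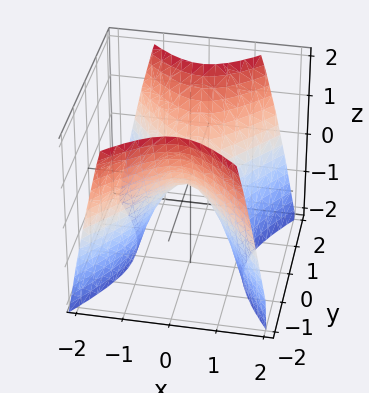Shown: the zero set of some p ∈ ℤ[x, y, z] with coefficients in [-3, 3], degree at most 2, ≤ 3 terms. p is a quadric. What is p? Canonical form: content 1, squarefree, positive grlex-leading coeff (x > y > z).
3*x^2 - 2*y^2 + 2*z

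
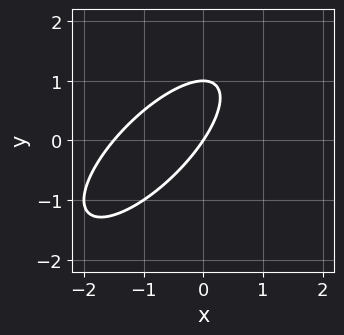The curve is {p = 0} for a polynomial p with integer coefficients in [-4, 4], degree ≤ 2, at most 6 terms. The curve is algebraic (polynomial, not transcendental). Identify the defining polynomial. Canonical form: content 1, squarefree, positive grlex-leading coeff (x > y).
2*x^2 - 3*x*y + 2*y^2 + 3*x - 2*y

deg p = 2. A generic line meets the curve in up to 2 points.
From the visible intercepts: among the integer gridlines, it crosses the y-axis at y ∈ {0, 1}; it crosses the x-axis at the gridline x = 0.
Solving for integer coefficients yields p as stated.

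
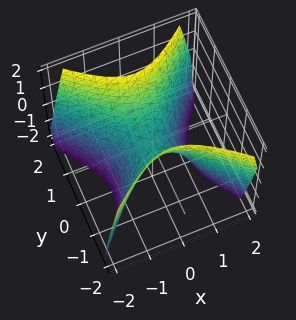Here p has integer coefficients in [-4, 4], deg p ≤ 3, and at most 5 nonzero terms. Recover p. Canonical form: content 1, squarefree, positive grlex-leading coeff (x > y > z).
3*x^2 - 3*y^2 + 2*z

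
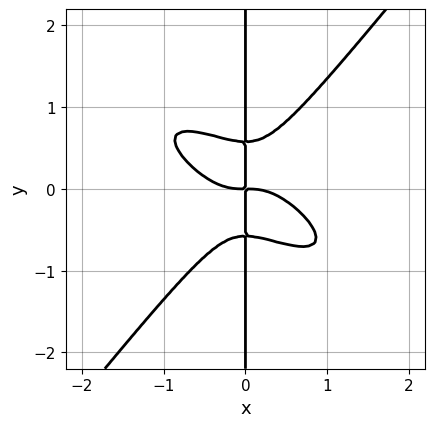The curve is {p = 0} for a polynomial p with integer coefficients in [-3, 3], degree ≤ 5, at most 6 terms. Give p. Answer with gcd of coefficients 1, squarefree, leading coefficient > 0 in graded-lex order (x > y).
The degree is 4 — a generic line meets the curve in up to 4 points.
From the axis intercepts and sections: every point of the y-axis in the box is on the curve.
Putting this together gives p.

2*x^4 + 3*x^3*y - 3*x*y^3 + x*y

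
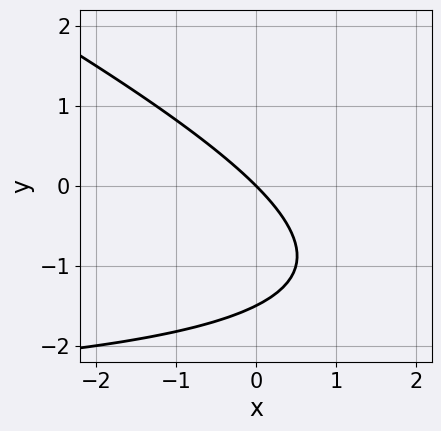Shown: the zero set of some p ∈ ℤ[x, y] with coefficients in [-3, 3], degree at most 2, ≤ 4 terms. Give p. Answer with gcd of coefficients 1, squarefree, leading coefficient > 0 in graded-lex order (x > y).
x*y + 2*y^2 + 3*x + 3*y

1. deg p = 2. A generic line meets the curve in up to 2 points.
2. Reading off the gridlines: it crosses the x-axis at the gridline x = 0; it crosses the y-axis at the gridline y = 0.
3. Matching integer coefficients to the picture gives p.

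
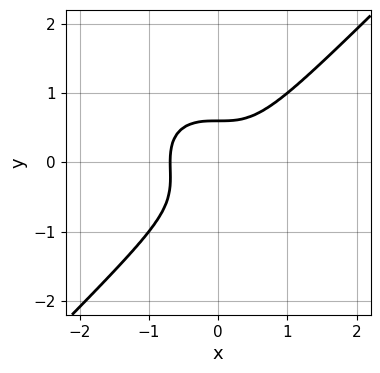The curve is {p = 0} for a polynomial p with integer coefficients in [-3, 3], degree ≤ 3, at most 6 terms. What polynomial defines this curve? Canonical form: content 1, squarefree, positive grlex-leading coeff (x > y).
1. deg p = 3. No degree-2 curve has this shape.
2. Solving for integer coefficients yields p as stated.

3*x^3 - 3*y^3 - y^2 + 1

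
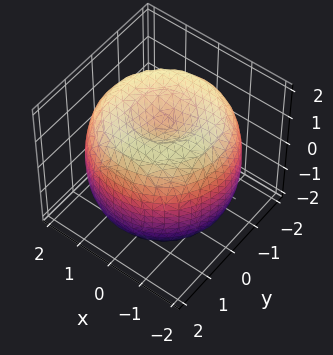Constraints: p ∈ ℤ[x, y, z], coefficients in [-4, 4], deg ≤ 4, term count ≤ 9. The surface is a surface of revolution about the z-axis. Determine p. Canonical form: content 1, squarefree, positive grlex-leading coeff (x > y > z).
x^4 + 2*x^2*y^2 + y^4 - 3*x^2 - 3*y^2 + 2*z^2 - 3

1. deg p = 4. No degree-3 surface has this shape.
2. Symmetries: rotational symmetry about the z-axis ⇒ p depends on x, y only through x² + y².
3. From the axis intercepts and sections: a circular section at z = 0 has radius between 1 and 2.
4. Fitting integer coefficients to these (and the overall shape) gives p.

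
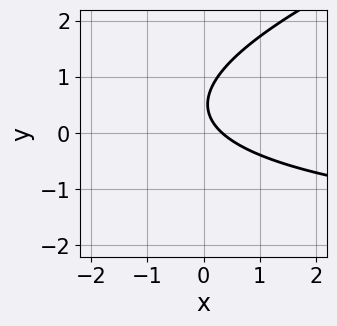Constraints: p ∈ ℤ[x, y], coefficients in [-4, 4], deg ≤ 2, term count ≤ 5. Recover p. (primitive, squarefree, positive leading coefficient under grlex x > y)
deg p = 2. No degree-1 curve has this shape.
Reading off the gridlines: it misses every integer gridline on the y-axis.
Together with the visible shape, these determine p as stated.

x*y - 3*y^2 + 3*x + 3*y - 1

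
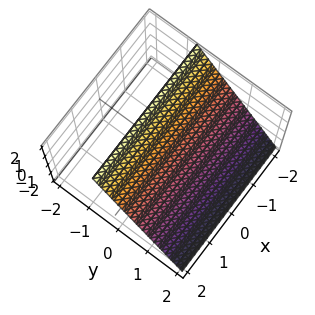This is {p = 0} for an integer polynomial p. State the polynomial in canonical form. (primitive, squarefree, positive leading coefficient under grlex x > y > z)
1. deg p = 1.
2. Checking where it meets the axes: one z-axis crossing is at z = 1; the surface avoids every integer x-axis point in the box.
3. Putting this together gives p.

3*y + 2*z - 2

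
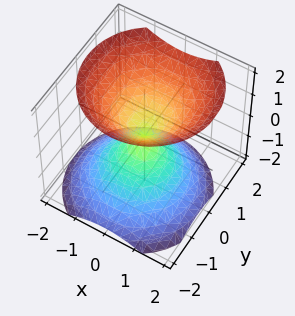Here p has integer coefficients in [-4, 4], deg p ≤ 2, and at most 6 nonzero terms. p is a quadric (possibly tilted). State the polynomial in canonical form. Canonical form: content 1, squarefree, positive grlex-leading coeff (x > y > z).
1. There are 2 components.
2. Degree: no degree-1 surface has this shape, so deg p = 2.
3. Against the integer gridlines: it crosses the y-axis at the gridline y = 0; one x-axis crossing is at x = 0; it meets the z-axis at z = 0 (among the integer gridlines).
4. The integer polynomial consistent with all of this is the stated p.

3*x^2 + 3*y^2 - y*z - 3*z^2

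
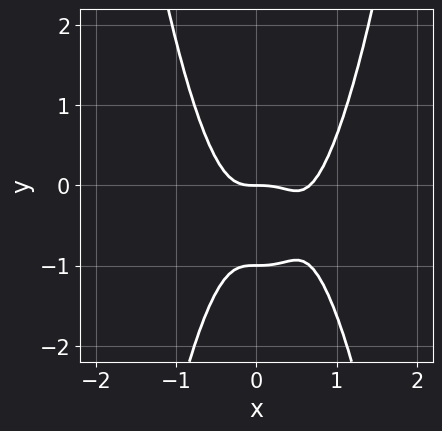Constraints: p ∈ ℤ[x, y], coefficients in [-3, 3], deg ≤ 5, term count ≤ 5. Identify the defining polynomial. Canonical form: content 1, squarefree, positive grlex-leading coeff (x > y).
deg p = 4. The shape is more complex than any degree-3 curve.
From the visible intercepts: one x-axis crossing is at x = 0; among the integer gridlines, it crosses the y-axis at y ∈ {-1, 0}.
Together with the visible shape, these determine p as stated.

3*x^4 - 2*x^3 - y^2 - y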